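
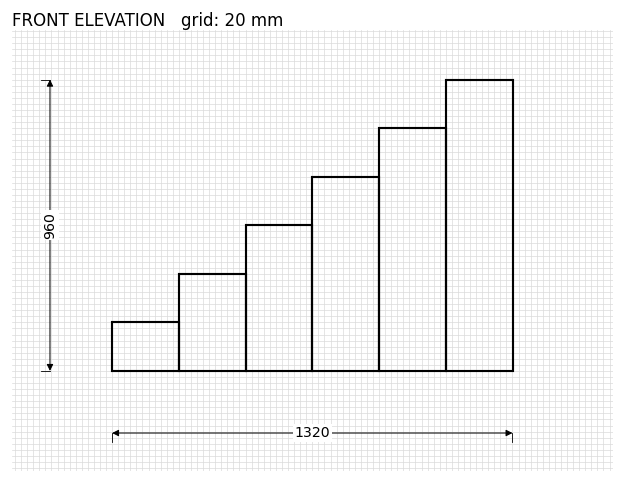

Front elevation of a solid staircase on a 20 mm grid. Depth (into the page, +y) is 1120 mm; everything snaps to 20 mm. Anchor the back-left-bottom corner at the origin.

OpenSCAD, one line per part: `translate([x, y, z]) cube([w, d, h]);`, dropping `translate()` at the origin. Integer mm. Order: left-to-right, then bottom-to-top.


cube([220, 1120, 160]);
translate([220, 0, 0]) cube([220, 1120, 320]);
translate([440, 0, 0]) cube([220, 1120, 480]);
translate([660, 0, 0]) cube([220, 1120, 640]);
translate([880, 0, 0]) cube([220, 1120, 800]);
translate([1100, 0, 0]) cube([220, 1120, 960]);


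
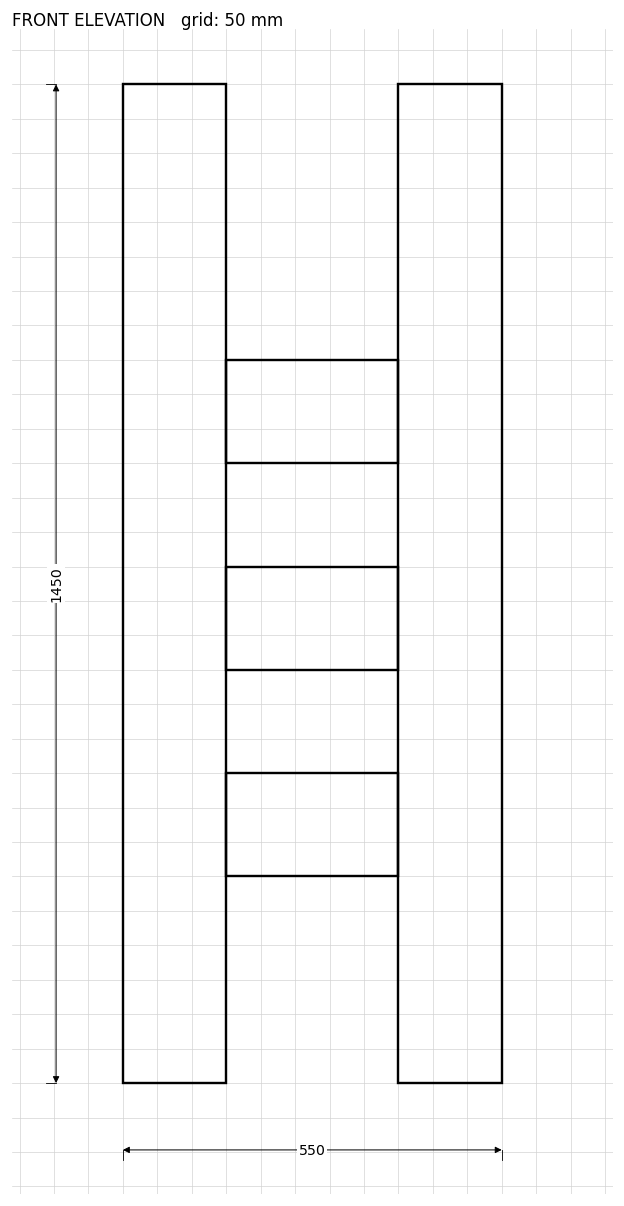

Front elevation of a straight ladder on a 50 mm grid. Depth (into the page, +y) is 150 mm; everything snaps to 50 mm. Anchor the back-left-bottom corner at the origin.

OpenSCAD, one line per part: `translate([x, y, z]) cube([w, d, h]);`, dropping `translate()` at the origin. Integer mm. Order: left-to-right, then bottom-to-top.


cube([150, 150, 1450]);
translate([150, 0, 300]) cube([250, 150, 150]);
translate([150, 0, 600]) cube([250, 150, 150]);
translate([150, 0, 900]) cube([250, 150, 150]);
translate([400, 0, 0]) cube([150, 150, 1450]);


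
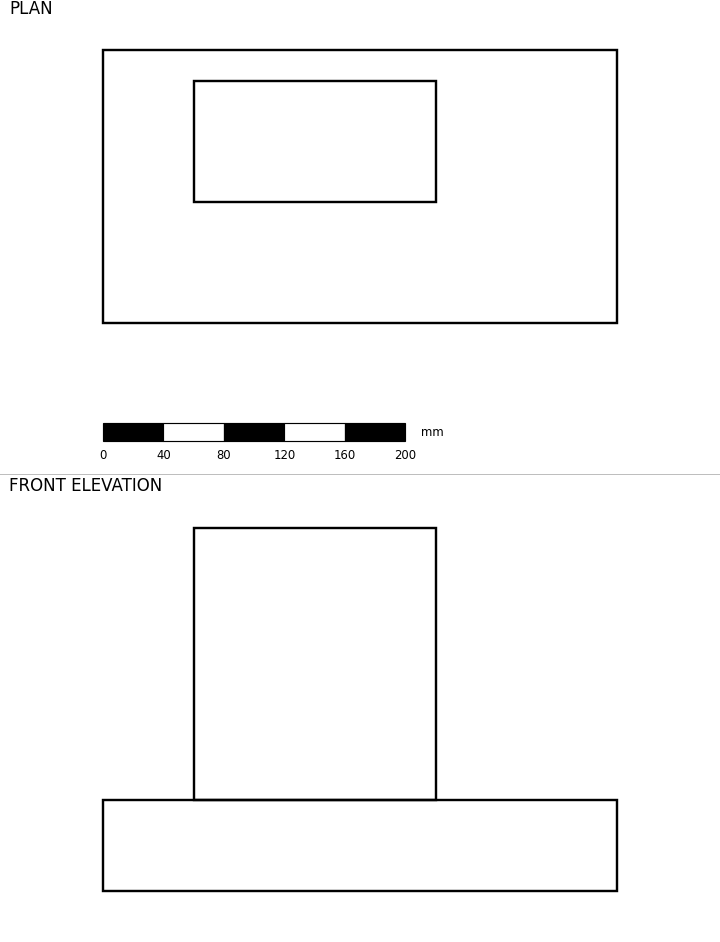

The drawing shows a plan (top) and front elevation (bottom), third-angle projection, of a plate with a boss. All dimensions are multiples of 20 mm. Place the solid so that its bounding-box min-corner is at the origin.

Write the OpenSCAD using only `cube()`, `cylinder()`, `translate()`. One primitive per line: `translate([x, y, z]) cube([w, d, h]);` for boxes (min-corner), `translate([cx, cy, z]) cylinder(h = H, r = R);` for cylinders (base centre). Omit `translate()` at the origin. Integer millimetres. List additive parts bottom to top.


cube([340, 180, 60]);
translate([60, 80, 60]) cube([160, 80, 180]);


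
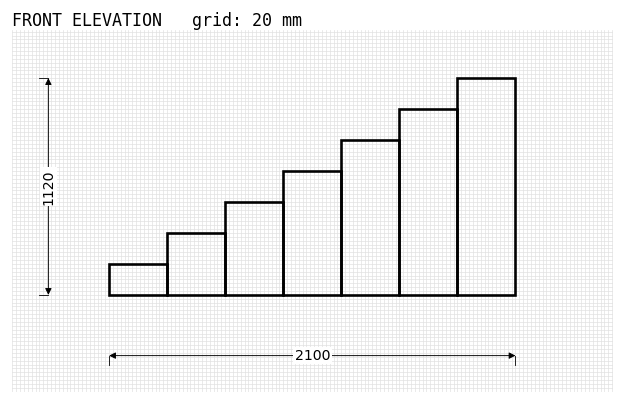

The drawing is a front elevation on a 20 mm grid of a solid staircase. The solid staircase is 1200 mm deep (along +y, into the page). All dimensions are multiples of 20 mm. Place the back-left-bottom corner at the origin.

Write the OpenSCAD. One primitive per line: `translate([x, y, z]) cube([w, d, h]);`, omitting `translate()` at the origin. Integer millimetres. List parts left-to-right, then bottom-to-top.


cube([300, 1200, 160]);
translate([300, 0, 0]) cube([300, 1200, 320]);
translate([600, 0, 0]) cube([300, 1200, 480]);
translate([900, 0, 0]) cube([300, 1200, 640]);
translate([1200, 0, 0]) cube([300, 1200, 800]);
translate([1500, 0, 0]) cube([300, 1200, 960]);
translate([1800, 0, 0]) cube([300, 1200, 1120]);


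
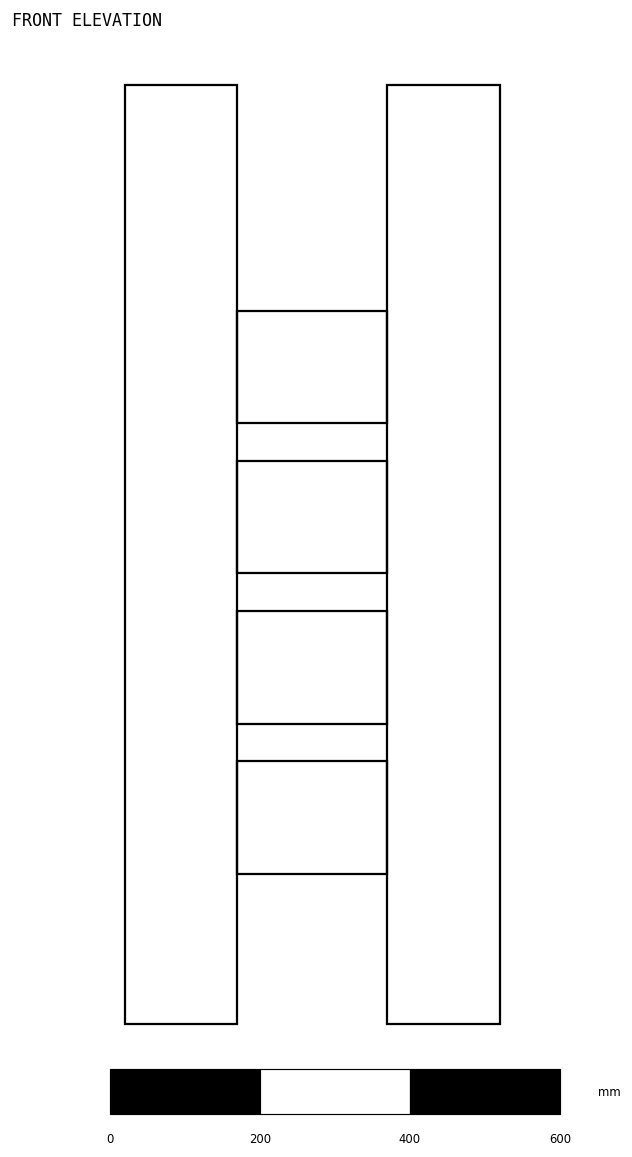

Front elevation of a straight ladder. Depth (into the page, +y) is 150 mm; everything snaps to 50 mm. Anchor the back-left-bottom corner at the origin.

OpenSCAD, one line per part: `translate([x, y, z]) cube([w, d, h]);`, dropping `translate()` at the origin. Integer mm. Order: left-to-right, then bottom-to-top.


cube([150, 150, 1250]);
translate([150, 0, 200]) cube([200, 150, 150]);
translate([150, 0, 400]) cube([200, 150, 150]);
translate([150, 0, 600]) cube([200, 150, 150]);
translate([150, 0, 800]) cube([200, 150, 150]);
translate([350, 0, 0]) cube([150, 150, 1250]);


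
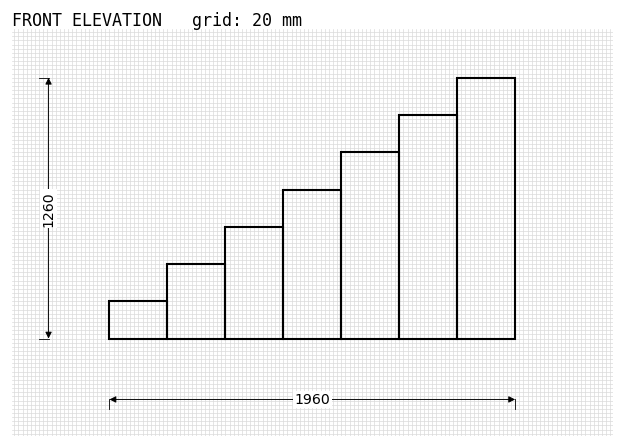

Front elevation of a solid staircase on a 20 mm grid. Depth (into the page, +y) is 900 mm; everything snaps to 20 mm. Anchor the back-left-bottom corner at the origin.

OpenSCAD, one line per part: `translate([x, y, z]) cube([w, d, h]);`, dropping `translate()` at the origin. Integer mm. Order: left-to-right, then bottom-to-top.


cube([280, 900, 180]);
translate([280, 0, 0]) cube([280, 900, 360]);
translate([560, 0, 0]) cube([280, 900, 540]);
translate([840, 0, 0]) cube([280, 900, 720]);
translate([1120, 0, 0]) cube([280, 900, 900]);
translate([1400, 0, 0]) cube([280, 900, 1080]);
translate([1680, 0, 0]) cube([280, 900, 1260]);


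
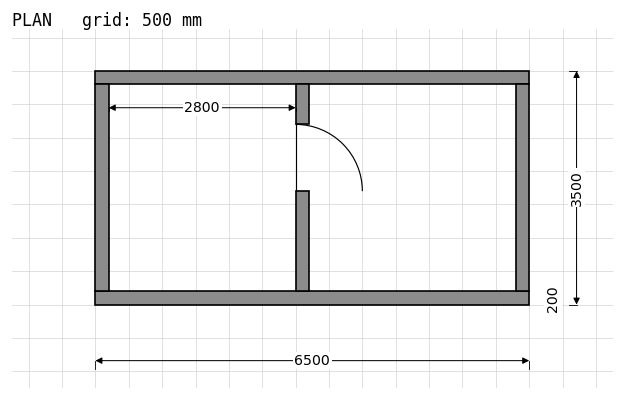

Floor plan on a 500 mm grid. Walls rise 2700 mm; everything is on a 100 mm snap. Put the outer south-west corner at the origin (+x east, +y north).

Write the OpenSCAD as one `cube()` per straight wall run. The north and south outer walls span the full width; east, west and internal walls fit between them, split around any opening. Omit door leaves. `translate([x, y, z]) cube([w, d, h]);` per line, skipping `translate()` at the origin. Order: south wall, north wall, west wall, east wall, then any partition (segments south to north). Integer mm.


cube([6500, 200, 2700]);
translate([0, 3300, 0]) cube([6500, 200, 2700]);
translate([0, 200, 0]) cube([200, 3100, 2700]);
translate([6300, 200, 0]) cube([200, 3100, 2700]);
translate([3000, 200, 0]) cube([200, 1500, 2700]);
translate([3000, 2700, 0]) cube([200, 600, 2700]);


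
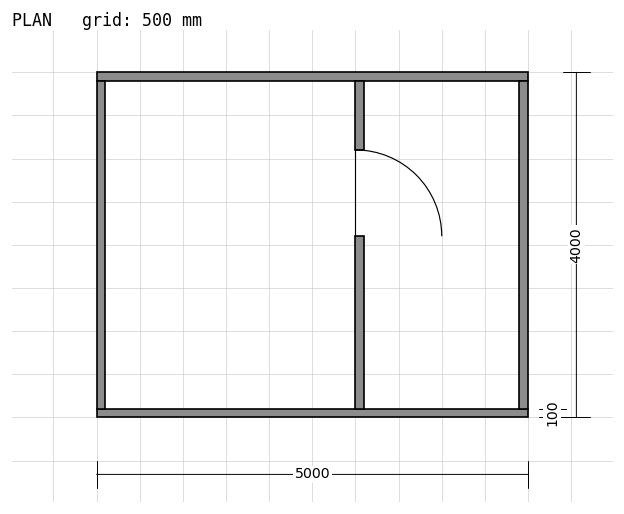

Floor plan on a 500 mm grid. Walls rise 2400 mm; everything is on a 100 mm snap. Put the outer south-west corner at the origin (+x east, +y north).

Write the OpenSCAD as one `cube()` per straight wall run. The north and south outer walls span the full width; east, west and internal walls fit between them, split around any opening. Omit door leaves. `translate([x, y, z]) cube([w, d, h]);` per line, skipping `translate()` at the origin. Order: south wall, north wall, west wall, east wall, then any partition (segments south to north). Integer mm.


cube([5000, 100, 2400]);
translate([0, 3900, 0]) cube([5000, 100, 2400]);
translate([0, 100, 0]) cube([100, 3800, 2400]);
translate([4900, 100, 0]) cube([100, 3800, 2400]);
translate([3000, 100, 0]) cube([100, 2000, 2400]);
translate([3000, 3100, 0]) cube([100, 800, 2400]);


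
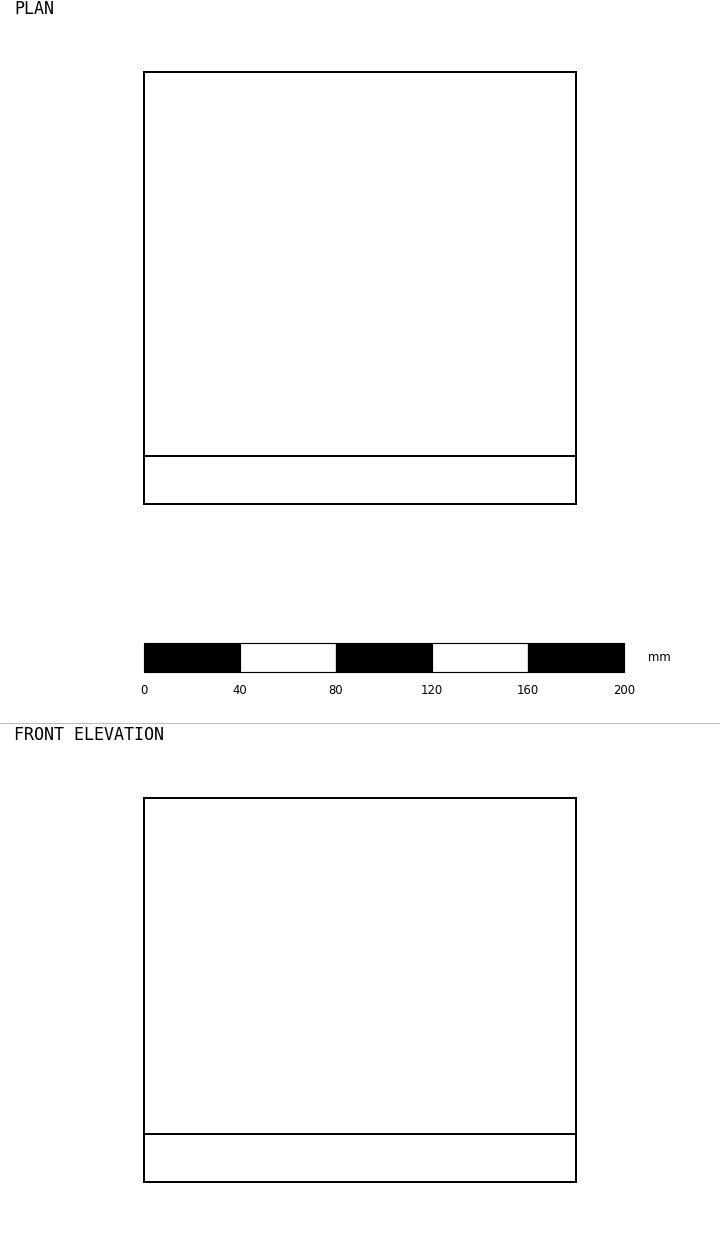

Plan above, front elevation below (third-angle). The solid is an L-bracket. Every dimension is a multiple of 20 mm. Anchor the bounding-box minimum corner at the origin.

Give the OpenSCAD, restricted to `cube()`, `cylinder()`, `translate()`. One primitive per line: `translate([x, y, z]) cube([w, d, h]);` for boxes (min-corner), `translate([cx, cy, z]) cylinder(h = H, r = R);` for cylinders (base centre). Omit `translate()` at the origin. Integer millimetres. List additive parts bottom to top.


cube([180, 180, 20]);
translate([0, 0, 20]) cube([180, 20, 140]);


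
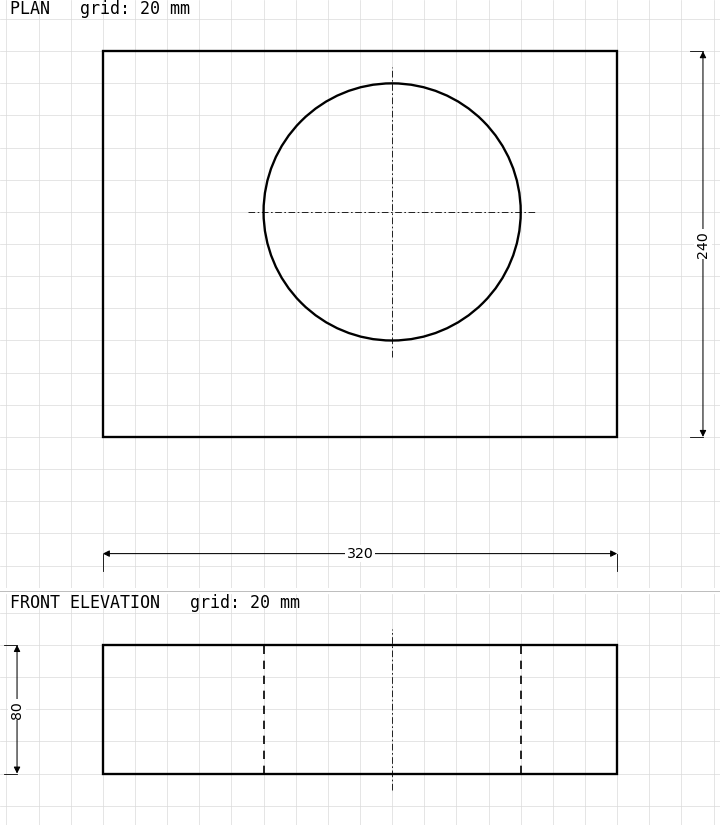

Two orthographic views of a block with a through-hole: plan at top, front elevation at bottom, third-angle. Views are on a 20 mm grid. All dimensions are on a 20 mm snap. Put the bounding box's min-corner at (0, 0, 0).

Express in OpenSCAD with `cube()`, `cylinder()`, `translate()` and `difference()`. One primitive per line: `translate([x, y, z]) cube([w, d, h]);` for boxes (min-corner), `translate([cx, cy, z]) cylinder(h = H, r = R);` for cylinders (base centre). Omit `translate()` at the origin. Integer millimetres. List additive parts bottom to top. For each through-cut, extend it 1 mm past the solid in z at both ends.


difference() {
  cube([320, 240, 80]);
  translate([180, 140, -1]) cylinder(h = 82, r = 80);
}


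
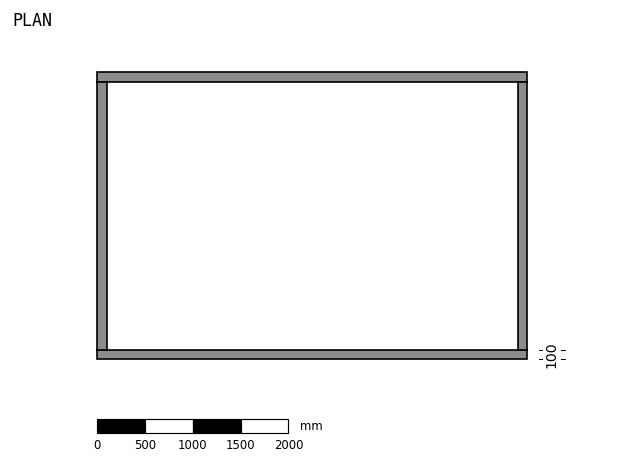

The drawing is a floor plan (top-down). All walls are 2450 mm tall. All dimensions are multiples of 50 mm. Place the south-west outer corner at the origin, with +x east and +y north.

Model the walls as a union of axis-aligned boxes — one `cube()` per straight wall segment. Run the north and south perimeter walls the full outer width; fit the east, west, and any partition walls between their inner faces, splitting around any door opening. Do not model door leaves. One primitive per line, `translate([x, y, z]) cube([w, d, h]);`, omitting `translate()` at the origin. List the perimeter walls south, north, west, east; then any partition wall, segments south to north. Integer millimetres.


cube([4500, 100, 2450]);
translate([0, 2900, 0]) cube([4500, 100, 2450]);
translate([0, 100, 0]) cube([100, 2800, 2450]);
translate([4400, 100, 0]) cube([100, 2800, 2450]);


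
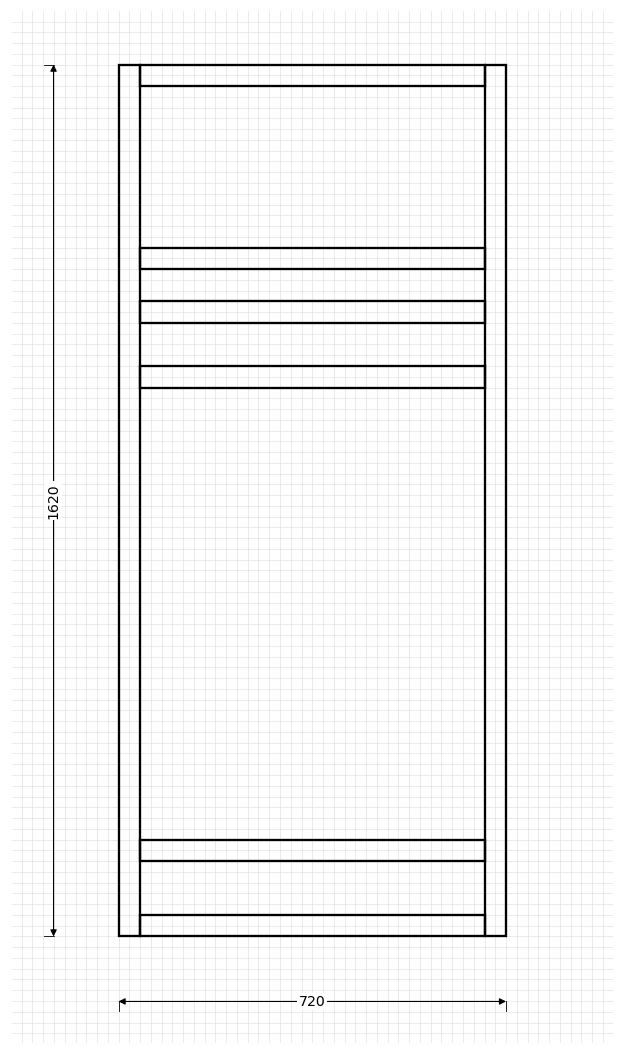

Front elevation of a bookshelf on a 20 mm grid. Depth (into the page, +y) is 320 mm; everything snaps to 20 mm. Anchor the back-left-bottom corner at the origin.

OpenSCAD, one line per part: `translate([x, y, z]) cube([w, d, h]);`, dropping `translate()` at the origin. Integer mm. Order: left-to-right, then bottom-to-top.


cube([40, 320, 1620]);
translate([40, 0, 0]) cube([640, 320, 40]);
translate([40, 0, 140]) cube([640, 320, 40]);
translate([40, 0, 1020]) cube([640, 320, 40]);
translate([40, 0, 1140]) cube([640, 320, 40]);
translate([40, 0, 1240]) cube([640, 320, 40]);
translate([40, 0, 1580]) cube([640, 320, 40]);
translate([680, 0, 0]) cube([40, 320, 1620]);


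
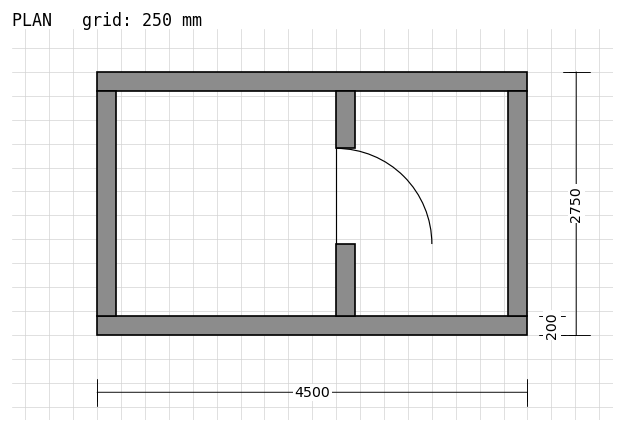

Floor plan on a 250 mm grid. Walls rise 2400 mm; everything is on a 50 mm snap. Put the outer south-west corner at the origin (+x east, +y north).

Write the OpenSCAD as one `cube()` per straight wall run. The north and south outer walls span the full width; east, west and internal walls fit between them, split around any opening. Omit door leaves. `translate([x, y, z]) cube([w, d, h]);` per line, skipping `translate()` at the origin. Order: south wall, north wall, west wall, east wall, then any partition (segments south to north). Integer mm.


cube([4500, 200, 2400]);
translate([0, 2550, 0]) cube([4500, 200, 2400]);
translate([0, 200, 0]) cube([200, 2350, 2400]);
translate([4300, 200, 0]) cube([200, 2350, 2400]);
translate([2500, 200, 0]) cube([200, 750, 2400]);
translate([2500, 1950, 0]) cube([200, 600, 2400]);


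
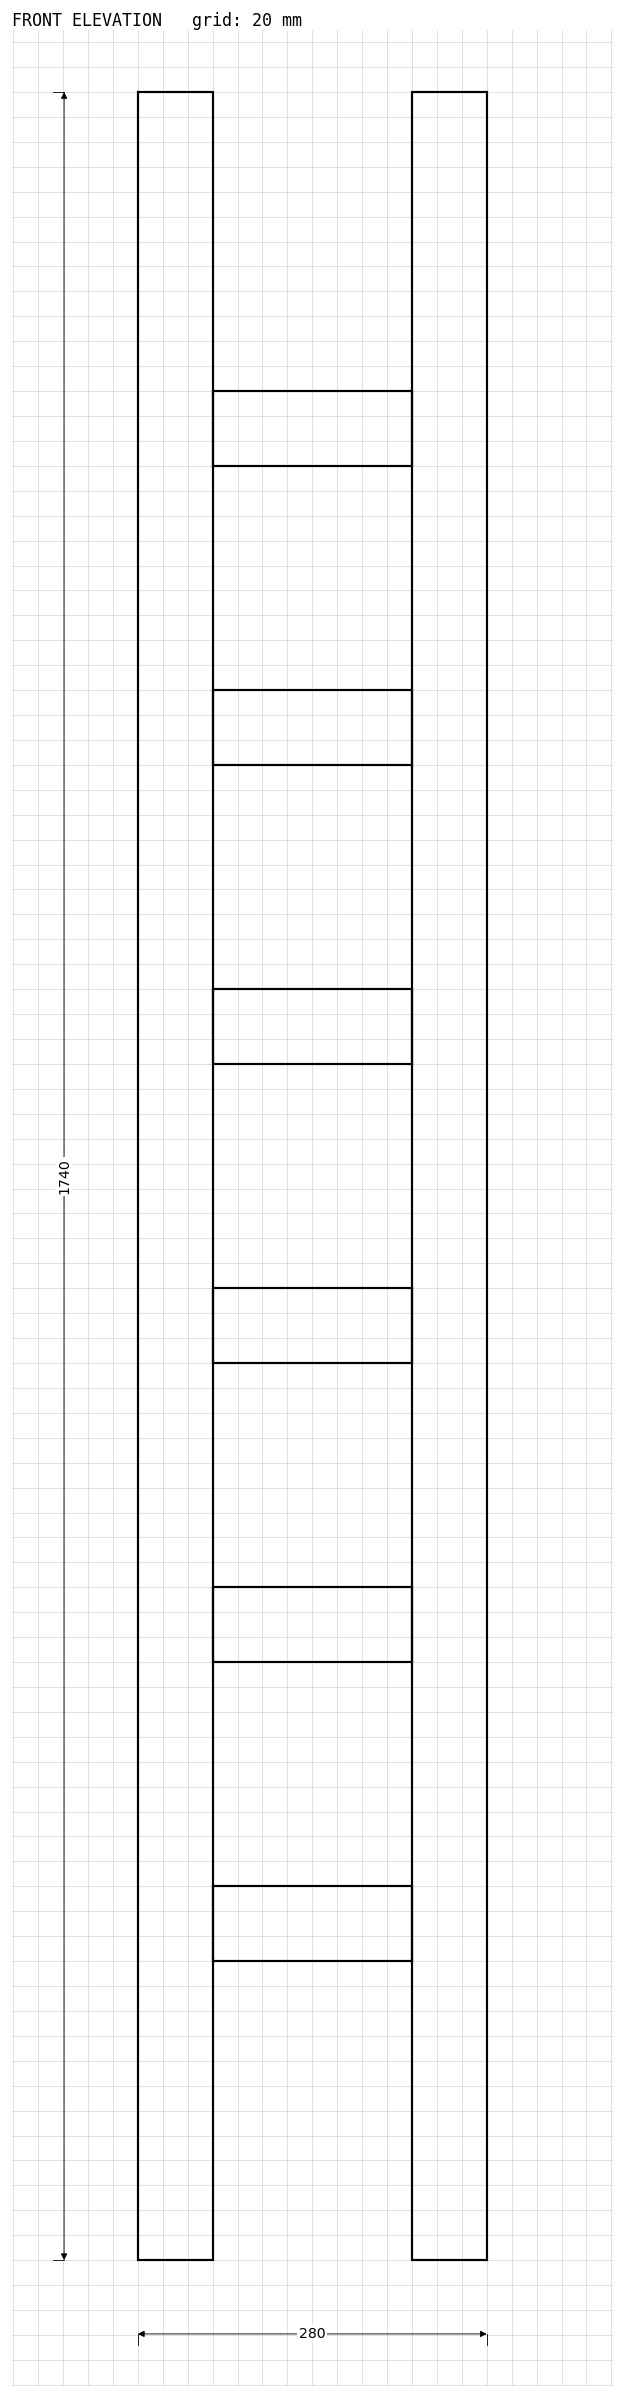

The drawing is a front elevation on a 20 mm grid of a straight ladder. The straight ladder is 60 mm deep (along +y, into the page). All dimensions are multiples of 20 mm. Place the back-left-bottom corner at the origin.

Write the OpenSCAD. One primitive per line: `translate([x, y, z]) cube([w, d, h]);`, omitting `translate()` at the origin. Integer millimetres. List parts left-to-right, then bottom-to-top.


cube([60, 60, 1740]);
translate([60, 0, 240]) cube([160, 60, 60]);
translate([60, 0, 480]) cube([160, 60, 60]);
translate([60, 0, 720]) cube([160, 60, 60]);
translate([60, 0, 960]) cube([160, 60, 60]);
translate([60, 0, 1200]) cube([160, 60, 60]);
translate([60, 0, 1440]) cube([160, 60, 60]);
translate([220, 0, 0]) cube([60, 60, 1740]);


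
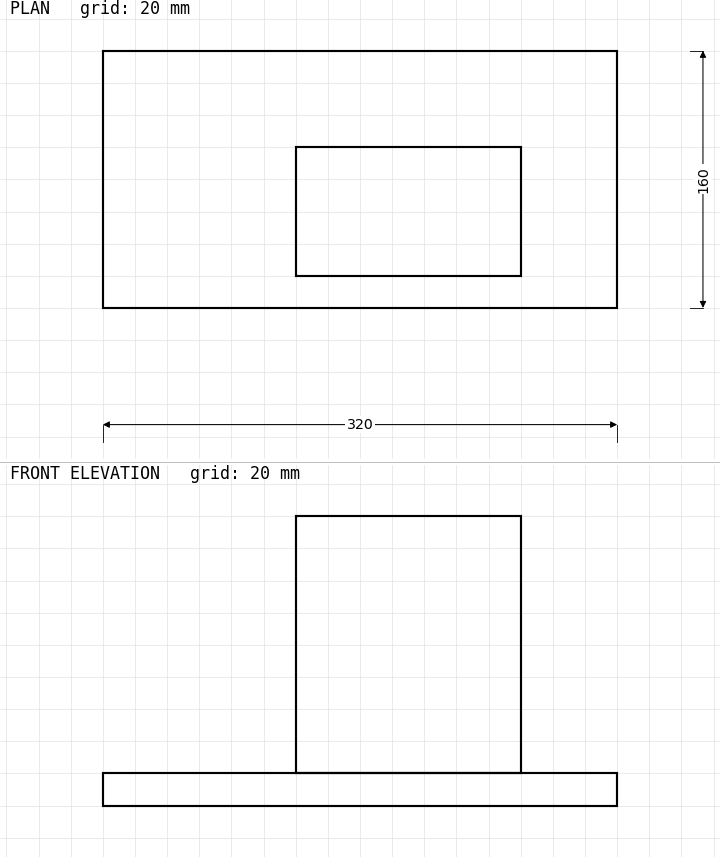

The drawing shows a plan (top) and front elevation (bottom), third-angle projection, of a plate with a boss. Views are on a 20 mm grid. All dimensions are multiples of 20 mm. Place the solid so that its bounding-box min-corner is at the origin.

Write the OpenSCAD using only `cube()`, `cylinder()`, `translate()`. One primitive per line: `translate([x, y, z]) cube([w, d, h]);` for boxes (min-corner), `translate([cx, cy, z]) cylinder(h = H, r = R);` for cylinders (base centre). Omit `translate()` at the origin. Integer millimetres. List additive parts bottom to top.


cube([320, 160, 20]);
translate([120, 20, 20]) cube([140, 80, 160]);


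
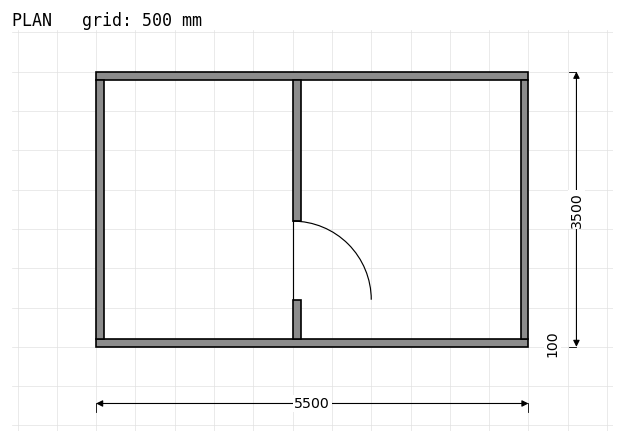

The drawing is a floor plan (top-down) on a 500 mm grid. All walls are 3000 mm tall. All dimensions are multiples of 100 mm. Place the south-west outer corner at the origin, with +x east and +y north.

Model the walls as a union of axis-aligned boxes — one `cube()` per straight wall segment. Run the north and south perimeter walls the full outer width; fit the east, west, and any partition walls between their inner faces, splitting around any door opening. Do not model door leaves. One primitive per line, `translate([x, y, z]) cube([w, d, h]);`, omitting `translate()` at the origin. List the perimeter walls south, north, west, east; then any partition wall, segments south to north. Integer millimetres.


cube([5500, 100, 3000]);
translate([0, 3400, 0]) cube([5500, 100, 3000]);
translate([0, 100, 0]) cube([100, 3300, 3000]);
translate([5400, 100, 0]) cube([100, 3300, 3000]);
translate([2500, 100, 0]) cube([100, 500, 3000]);
translate([2500, 1600, 0]) cube([100, 1800, 3000]);


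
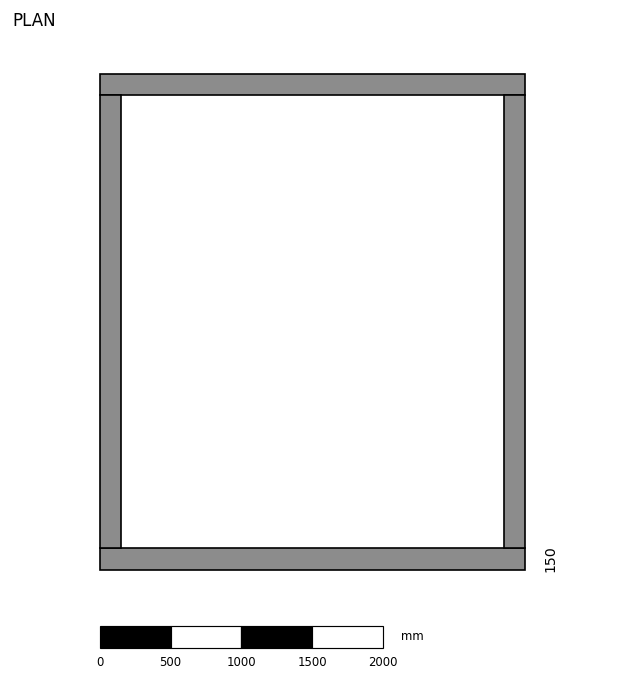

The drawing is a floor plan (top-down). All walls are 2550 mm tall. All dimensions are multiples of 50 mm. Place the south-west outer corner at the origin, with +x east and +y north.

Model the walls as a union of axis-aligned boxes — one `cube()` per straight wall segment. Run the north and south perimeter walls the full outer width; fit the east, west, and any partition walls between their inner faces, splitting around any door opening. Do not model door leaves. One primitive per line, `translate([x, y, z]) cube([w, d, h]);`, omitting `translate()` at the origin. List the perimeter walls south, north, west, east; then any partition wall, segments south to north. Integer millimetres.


cube([3000, 150, 2550]);
translate([0, 3350, 0]) cube([3000, 150, 2550]);
translate([0, 150, 0]) cube([150, 3200, 2550]);
translate([2850, 150, 0]) cube([150, 3200, 2550]);


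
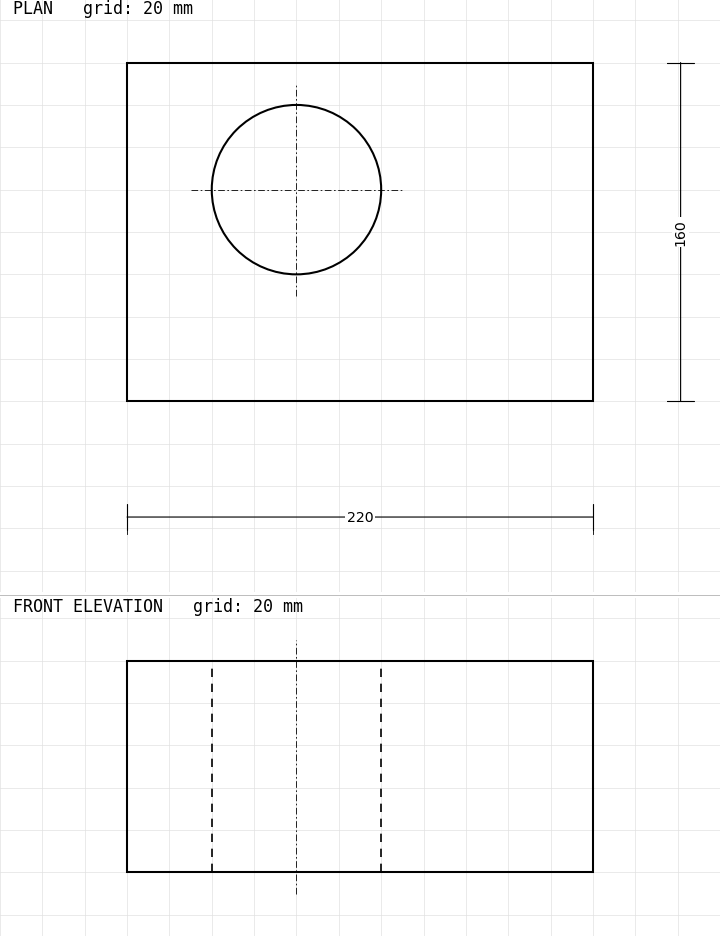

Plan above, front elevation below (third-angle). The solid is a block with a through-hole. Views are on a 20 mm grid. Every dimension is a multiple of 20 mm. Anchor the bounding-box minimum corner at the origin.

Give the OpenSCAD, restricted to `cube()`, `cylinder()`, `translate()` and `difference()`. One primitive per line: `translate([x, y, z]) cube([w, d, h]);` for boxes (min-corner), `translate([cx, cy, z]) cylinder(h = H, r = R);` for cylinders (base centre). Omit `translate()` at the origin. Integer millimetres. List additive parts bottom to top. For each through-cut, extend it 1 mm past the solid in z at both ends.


difference() {
  cube([220, 160, 100]);
  translate([80, 100, -1]) cylinder(h = 102, r = 40);
}


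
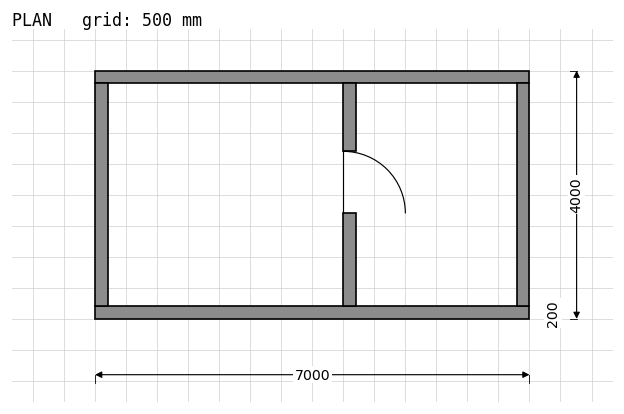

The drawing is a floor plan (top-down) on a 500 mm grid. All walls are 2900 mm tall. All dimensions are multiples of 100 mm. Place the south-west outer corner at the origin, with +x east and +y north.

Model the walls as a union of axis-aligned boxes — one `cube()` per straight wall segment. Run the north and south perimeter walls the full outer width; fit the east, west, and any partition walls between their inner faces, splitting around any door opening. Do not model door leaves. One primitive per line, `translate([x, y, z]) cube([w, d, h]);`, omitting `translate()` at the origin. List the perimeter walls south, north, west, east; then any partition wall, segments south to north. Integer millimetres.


cube([7000, 200, 2900]);
translate([0, 3800, 0]) cube([7000, 200, 2900]);
translate([0, 200, 0]) cube([200, 3600, 2900]);
translate([6800, 200, 0]) cube([200, 3600, 2900]);
translate([4000, 200, 0]) cube([200, 1500, 2900]);
translate([4000, 2700, 0]) cube([200, 1100, 2900]);


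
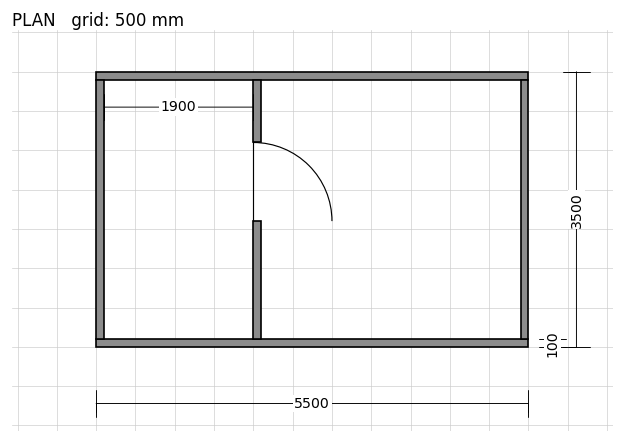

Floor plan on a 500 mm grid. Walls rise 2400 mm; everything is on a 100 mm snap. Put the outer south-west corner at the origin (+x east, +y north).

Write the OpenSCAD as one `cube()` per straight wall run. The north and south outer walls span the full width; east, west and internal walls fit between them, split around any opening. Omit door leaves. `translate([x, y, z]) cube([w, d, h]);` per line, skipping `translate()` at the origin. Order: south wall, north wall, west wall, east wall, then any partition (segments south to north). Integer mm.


cube([5500, 100, 2400]);
translate([0, 3400, 0]) cube([5500, 100, 2400]);
translate([0, 100, 0]) cube([100, 3300, 2400]);
translate([5400, 100, 0]) cube([100, 3300, 2400]);
translate([2000, 100, 0]) cube([100, 1500, 2400]);
translate([2000, 2600, 0]) cube([100, 800, 2400]);


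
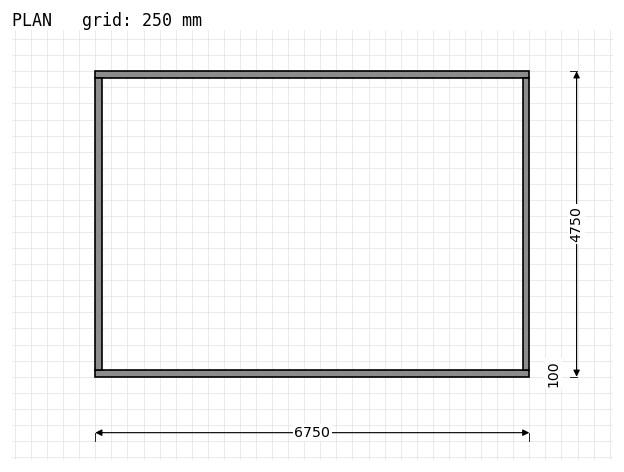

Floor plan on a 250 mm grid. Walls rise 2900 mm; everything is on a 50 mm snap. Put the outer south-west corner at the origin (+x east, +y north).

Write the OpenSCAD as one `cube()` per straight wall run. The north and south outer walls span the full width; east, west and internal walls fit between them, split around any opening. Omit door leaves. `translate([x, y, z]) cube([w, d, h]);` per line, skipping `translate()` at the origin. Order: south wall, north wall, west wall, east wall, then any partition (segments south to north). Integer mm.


cube([6750, 100, 2900]);
translate([0, 4650, 0]) cube([6750, 100, 2900]);
translate([0, 100, 0]) cube([100, 4550, 2900]);
translate([6650, 100, 0]) cube([100, 4550, 2900]);


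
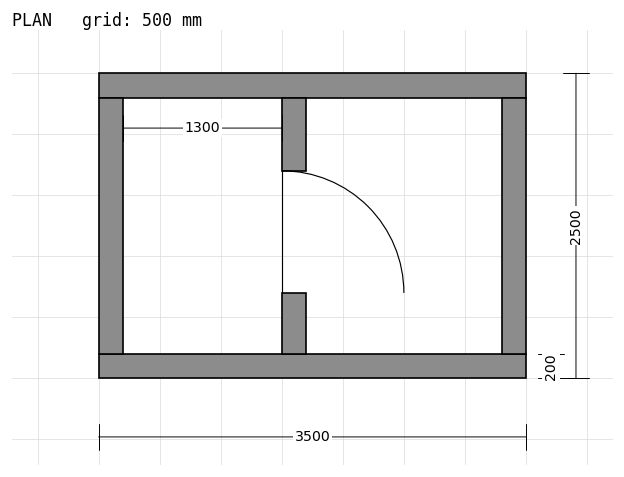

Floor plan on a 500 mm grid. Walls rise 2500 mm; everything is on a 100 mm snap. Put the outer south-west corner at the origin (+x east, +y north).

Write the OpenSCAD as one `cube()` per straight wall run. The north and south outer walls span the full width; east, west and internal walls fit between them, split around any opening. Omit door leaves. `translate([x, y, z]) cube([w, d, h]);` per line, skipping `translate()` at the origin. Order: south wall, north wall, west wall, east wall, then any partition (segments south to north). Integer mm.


cube([3500, 200, 2500]);
translate([0, 2300, 0]) cube([3500, 200, 2500]);
translate([0, 200, 0]) cube([200, 2100, 2500]);
translate([3300, 200, 0]) cube([200, 2100, 2500]);
translate([1500, 200, 0]) cube([200, 500, 2500]);
translate([1500, 1700, 0]) cube([200, 600, 2500]);


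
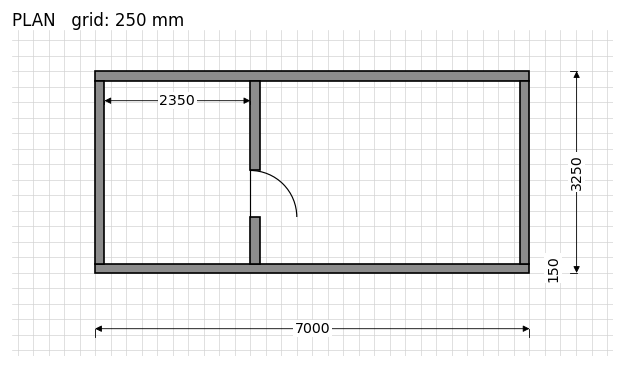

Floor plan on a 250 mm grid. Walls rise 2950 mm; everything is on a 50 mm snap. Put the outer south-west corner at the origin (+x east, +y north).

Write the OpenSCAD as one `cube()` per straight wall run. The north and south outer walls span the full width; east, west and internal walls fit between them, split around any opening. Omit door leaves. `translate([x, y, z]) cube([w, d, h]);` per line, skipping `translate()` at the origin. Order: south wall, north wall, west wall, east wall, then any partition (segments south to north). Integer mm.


cube([7000, 150, 2950]);
translate([0, 3100, 0]) cube([7000, 150, 2950]);
translate([0, 150, 0]) cube([150, 2950, 2950]);
translate([6850, 150, 0]) cube([150, 2950, 2950]);
translate([2500, 150, 0]) cube([150, 750, 2950]);
translate([2500, 1650, 0]) cube([150, 1450, 2950]);


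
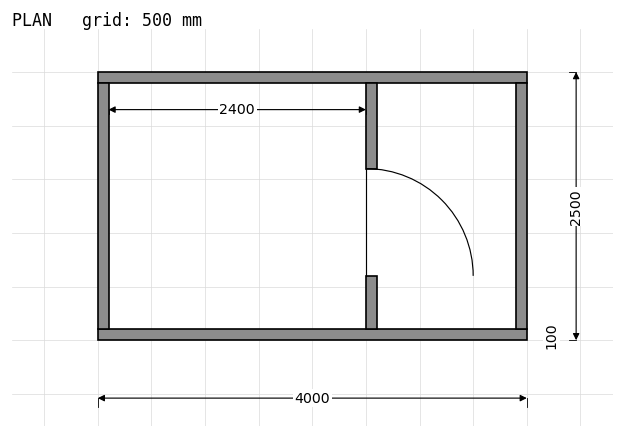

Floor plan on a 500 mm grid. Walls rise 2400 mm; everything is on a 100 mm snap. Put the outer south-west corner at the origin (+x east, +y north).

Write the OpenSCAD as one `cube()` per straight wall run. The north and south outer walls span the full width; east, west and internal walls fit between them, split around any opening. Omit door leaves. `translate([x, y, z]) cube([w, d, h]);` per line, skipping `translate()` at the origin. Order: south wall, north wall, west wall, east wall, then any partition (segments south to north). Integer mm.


cube([4000, 100, 2400]);
translate([0, 2400, 0]) cube([4000, 100, 2400]);
translate([0, 100, 0]) cube([100, 2300, 2400]);
translate([3900, 100, 0]) cube([100, 2300, 2400]);
translate([2500, 100, 0]) cube([100, 500, 2400]);
translate([2500, 1600, 0]) cube([100, 800, 2400]);


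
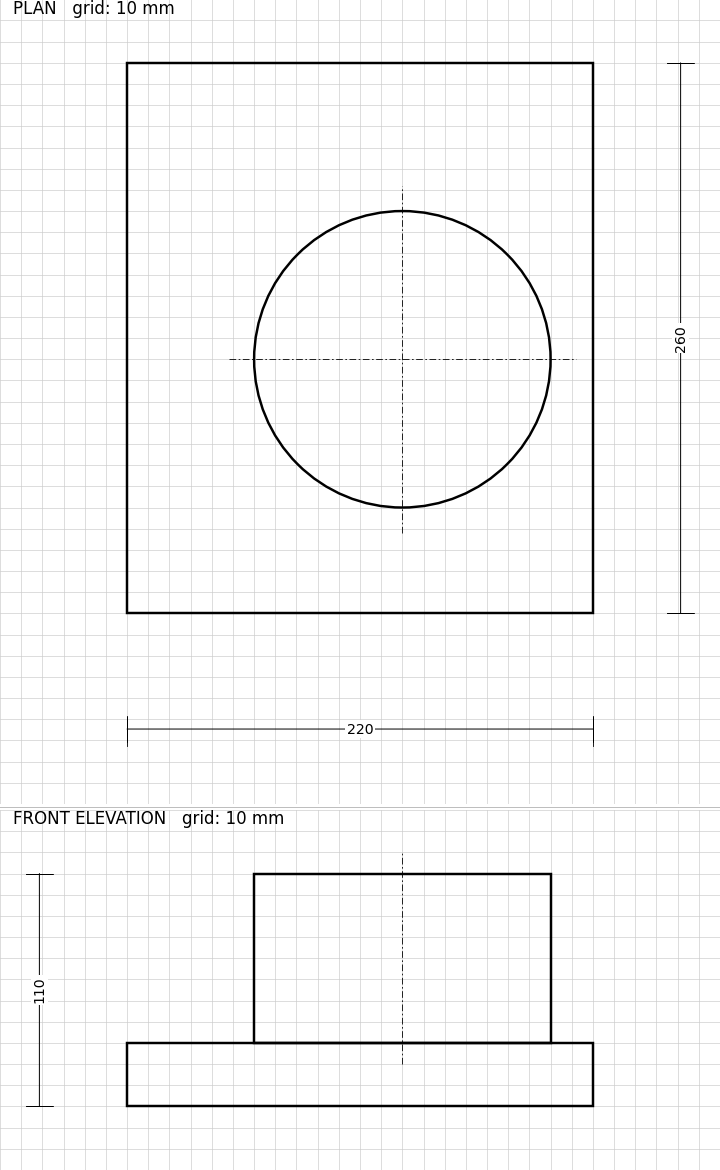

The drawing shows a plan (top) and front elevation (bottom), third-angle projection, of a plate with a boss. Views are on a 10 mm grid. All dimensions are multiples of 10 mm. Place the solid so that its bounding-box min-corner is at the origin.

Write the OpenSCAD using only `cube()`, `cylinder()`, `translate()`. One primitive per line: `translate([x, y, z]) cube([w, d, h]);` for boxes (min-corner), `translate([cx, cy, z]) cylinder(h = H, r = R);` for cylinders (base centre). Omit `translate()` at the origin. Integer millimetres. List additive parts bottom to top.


cube([220, 260, 30]);
translate([130, 120, 30]) cylinder(h = 80, r = 70);


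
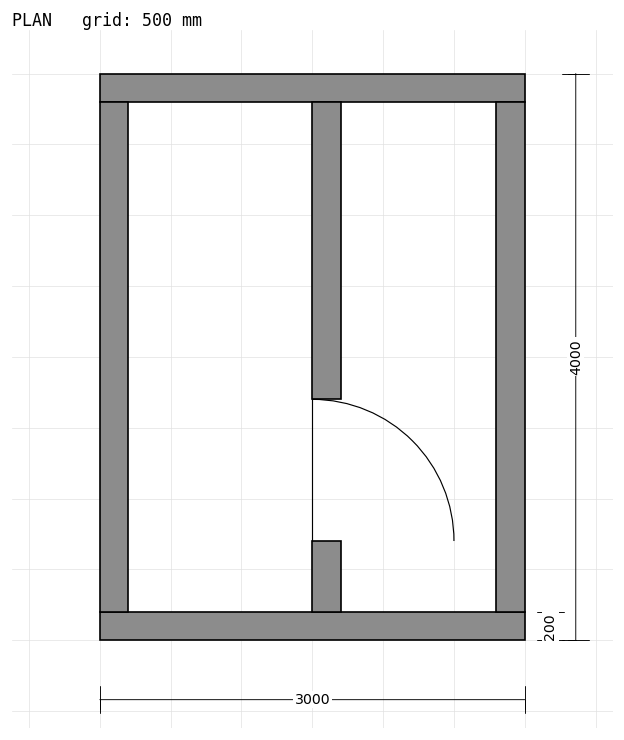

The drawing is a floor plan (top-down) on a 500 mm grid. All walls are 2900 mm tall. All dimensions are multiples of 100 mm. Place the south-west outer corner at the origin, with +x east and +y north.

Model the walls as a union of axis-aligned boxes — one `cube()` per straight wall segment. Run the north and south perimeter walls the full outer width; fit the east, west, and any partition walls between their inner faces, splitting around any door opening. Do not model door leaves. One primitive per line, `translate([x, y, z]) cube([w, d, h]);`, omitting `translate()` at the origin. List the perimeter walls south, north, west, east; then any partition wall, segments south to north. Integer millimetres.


cube([3000, 200, 2900]);
translate([0, 3800, 0]) cube([3000, 200, 2900]);
translate([0, 200, 0]) cube([200, 3600, 2900]);
translate([2800, 200, 0]) cube([200, 3600, 2900]);
translate([1500, 200, 0]) cube([200, 500, 2900]);
translate([1500, 1700, 0]) cube([200, 2100, 2900]);


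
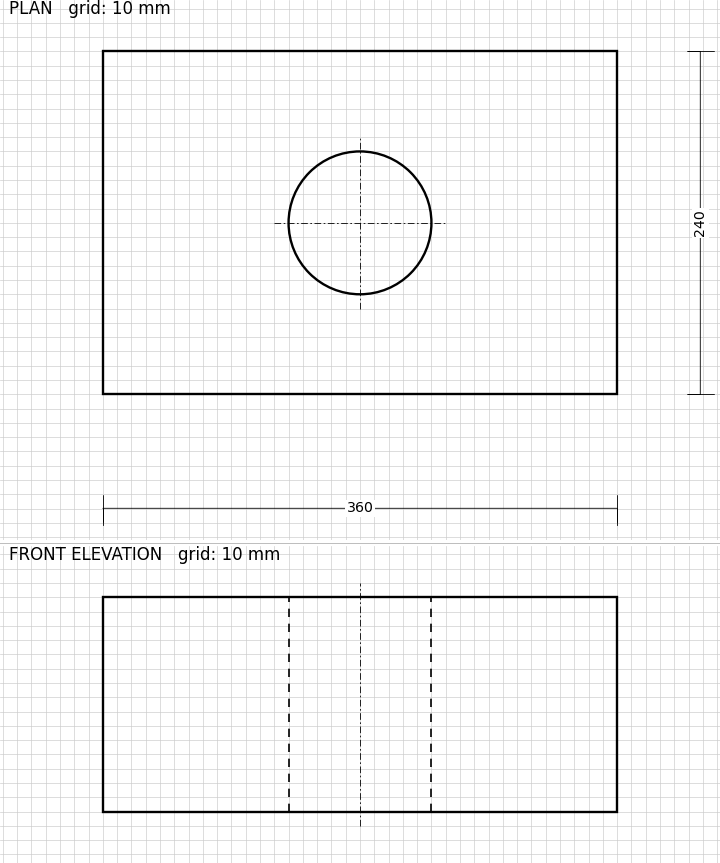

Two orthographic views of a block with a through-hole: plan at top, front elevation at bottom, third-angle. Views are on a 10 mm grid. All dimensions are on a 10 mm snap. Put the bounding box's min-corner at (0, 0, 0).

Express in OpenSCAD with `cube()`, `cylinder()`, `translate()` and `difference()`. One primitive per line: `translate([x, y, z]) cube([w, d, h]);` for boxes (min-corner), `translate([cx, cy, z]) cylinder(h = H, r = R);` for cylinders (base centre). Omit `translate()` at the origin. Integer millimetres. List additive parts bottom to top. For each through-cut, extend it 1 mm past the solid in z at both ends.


difference() {
  cube([360, 240, 150]);
  translate([180, 120, -1]) cylinder(h = 152, r = 50);
}


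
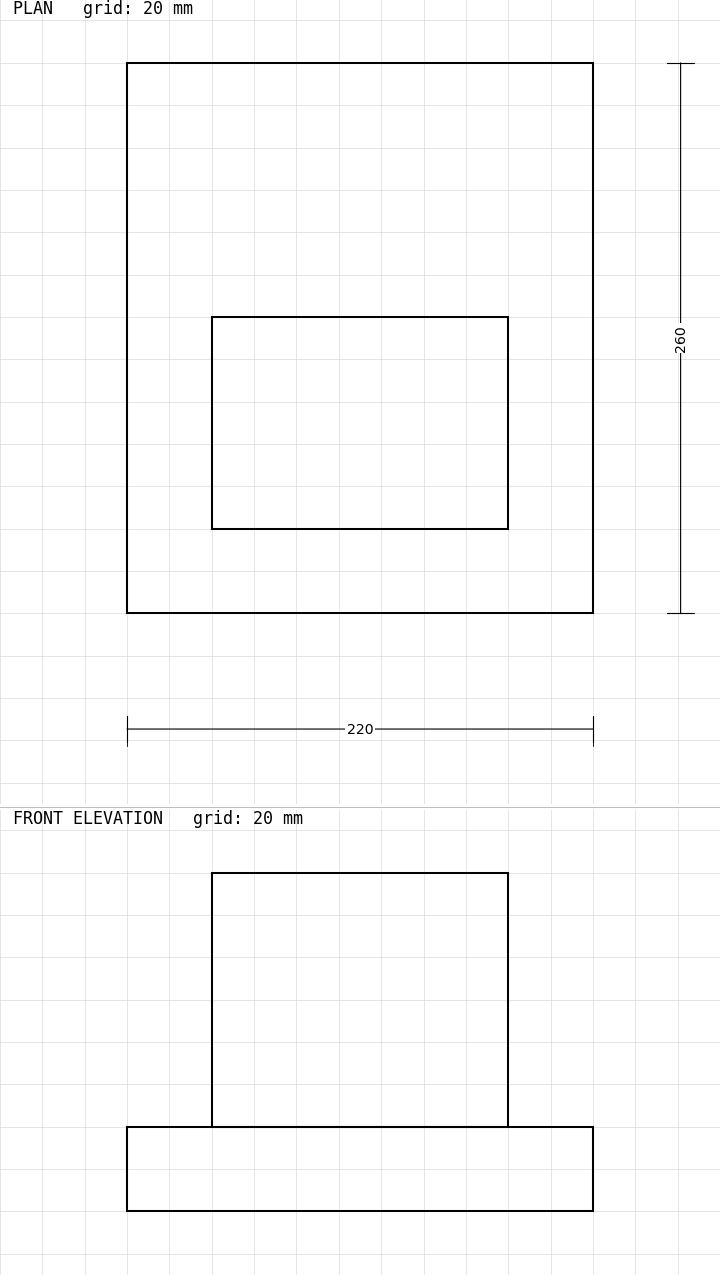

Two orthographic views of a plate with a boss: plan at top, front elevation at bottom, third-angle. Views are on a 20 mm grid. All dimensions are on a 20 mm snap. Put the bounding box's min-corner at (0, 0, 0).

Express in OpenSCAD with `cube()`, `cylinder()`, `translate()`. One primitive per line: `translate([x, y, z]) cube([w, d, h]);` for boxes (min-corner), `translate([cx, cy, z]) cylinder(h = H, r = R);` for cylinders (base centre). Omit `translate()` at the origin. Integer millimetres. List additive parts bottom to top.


cube([220, 260, 40]);
translate([40, 40, 40]) cube([140, 100, 120]);


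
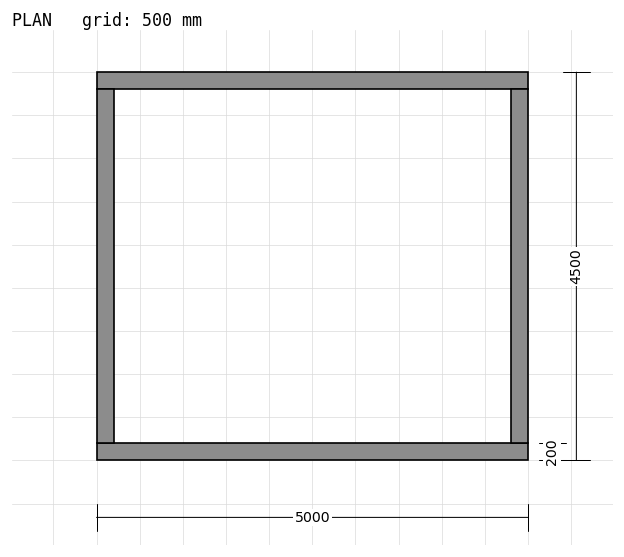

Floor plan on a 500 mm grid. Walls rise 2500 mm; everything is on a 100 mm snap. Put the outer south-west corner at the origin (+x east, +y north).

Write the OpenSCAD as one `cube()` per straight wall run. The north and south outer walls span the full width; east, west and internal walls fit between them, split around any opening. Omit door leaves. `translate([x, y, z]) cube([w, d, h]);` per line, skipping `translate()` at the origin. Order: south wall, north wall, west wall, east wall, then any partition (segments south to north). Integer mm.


cube([5000, 200, 2500]);
translate([0, 4300, 0]) cube([5000, 200, 2500]);
translate([0, 200, 0]) cube([200, 4100, 2500]);
translate([4800, 200, 0]) cube([200, 4100, 2500]);


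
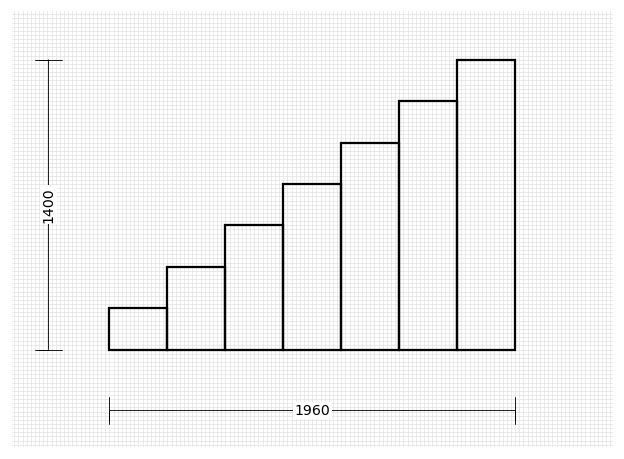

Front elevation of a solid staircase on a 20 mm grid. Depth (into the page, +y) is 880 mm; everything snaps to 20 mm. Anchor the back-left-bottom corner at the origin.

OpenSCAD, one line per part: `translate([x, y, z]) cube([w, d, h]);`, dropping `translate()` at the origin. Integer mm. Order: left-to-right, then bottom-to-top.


cube([280, 880, 200]);
translate([280, 0, 0]) cube([280, 880, 400]);
translate([560, 0, 0]) cube([280, 880, 600]);
translate([840, 0, 0]) cube([280, 880, 800]);
translate([1120, 0, 0]) cube([280, 880, 1000]);
translate([1400, 0, 0]) cube([280, 880, 1200]);
translate([1680, 0, 0]) cube([280, 880, 1400]);


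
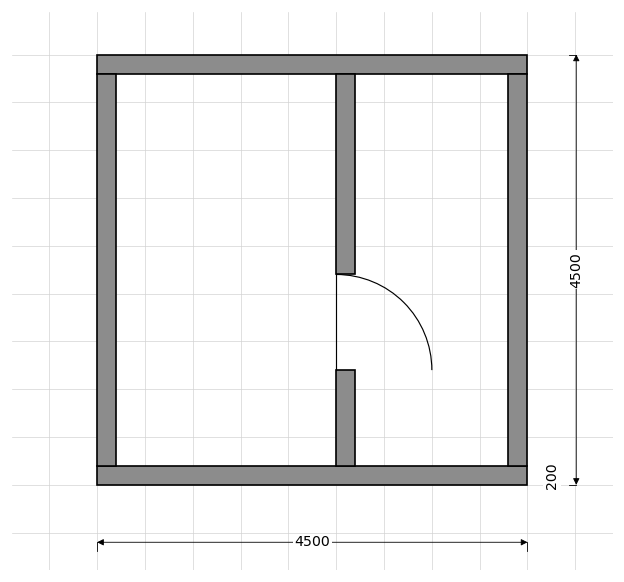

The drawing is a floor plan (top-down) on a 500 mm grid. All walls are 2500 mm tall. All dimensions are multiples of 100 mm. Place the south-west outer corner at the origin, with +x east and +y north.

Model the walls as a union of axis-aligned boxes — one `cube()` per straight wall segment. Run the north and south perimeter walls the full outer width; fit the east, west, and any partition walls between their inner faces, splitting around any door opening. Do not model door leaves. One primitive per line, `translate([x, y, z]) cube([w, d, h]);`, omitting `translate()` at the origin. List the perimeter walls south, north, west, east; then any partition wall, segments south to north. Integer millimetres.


cube([4500, 200, 2500]);
translate([0, 4300, 0]) cube([4500, 200, 2500]);
translate([0, 200, 0]) cube([200, 4100, 2500]);
translate([4300, 200, 0]) cube([200, 4100, 2500]);
translate([2500, 200, 0]) cube([200, 1000, 2500]);
translate([2500, 2200, 0]) cube([200, 2100, 2500]);


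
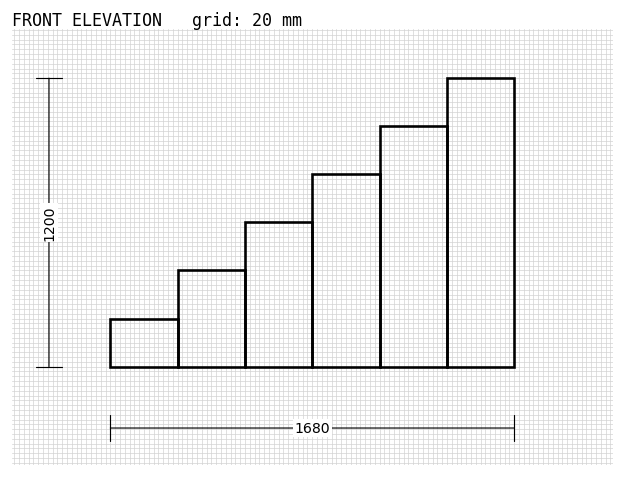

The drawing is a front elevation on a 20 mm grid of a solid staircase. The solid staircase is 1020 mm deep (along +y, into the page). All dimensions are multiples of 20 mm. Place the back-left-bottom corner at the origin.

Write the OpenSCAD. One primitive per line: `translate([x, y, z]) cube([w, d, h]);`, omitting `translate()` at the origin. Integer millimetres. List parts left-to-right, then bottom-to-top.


cube([280, 1020, 200]);
translate([280, 0, 0]) cube([280, 1020, 400]);
translate([560, 0, 0]) cube([280, 1020, 600]);
translate([840, 0, 0]) cube([280, 1020, 800]);
translate([1120, 0, 0]) cube([280, 1020, 1000]);
translate([1400, 0, 0]) cube([280, 1020, 1200]);


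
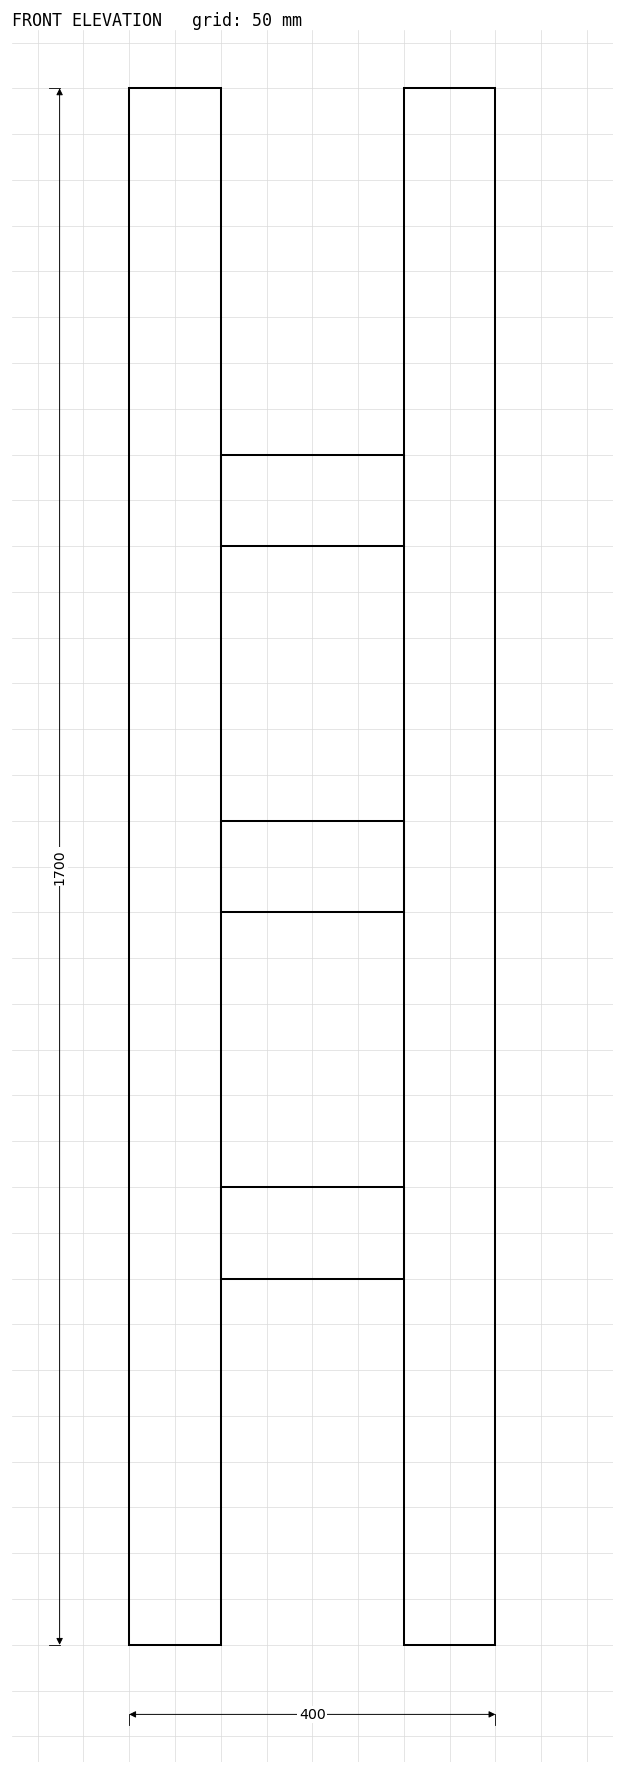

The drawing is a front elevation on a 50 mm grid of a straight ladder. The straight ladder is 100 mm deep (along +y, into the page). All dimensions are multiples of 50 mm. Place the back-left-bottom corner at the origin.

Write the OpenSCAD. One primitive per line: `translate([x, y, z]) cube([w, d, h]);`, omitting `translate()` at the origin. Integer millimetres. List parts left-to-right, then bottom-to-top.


cube([100, 100, 1700]);
translate([100, 0, 400]) cube([200, 100, 100]);
translate([100, 0, 800]) cube([200, 100, 100]);
translate([100, 0, 1200]) cube([200, 100, 100]);
translate([300, 0, 0]) cube([100, 100, 1700]);


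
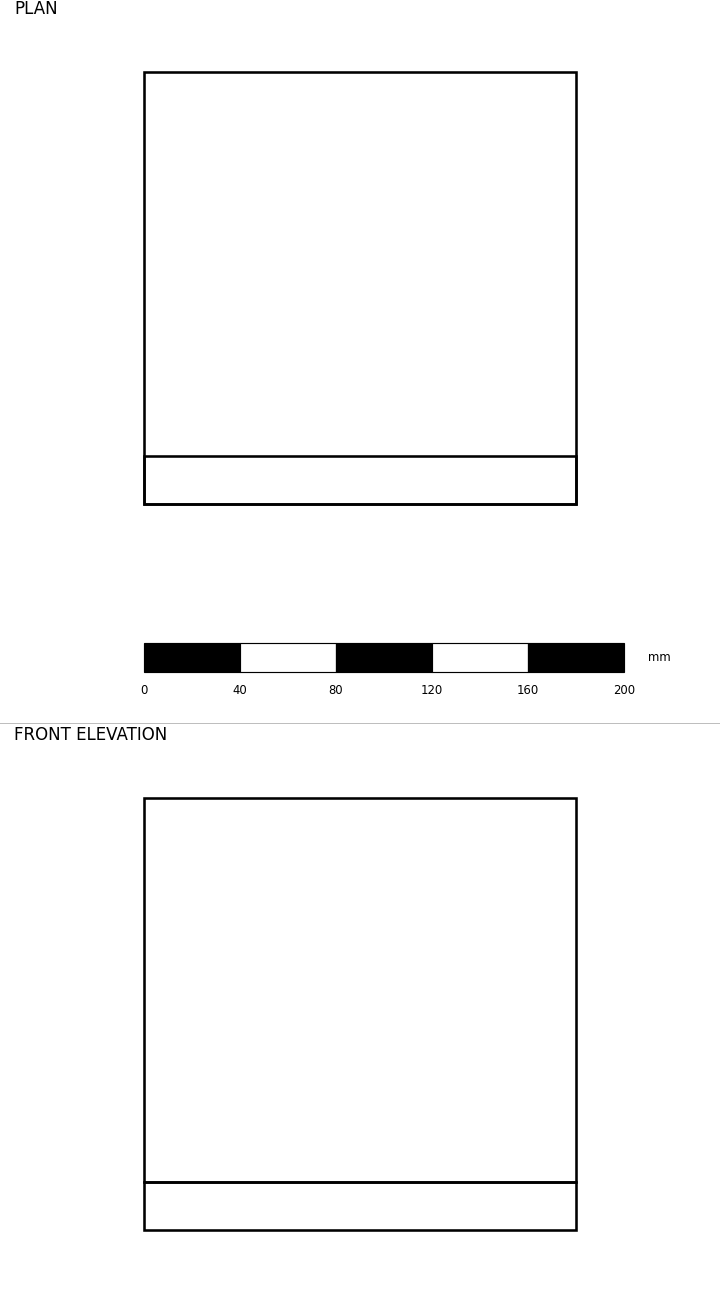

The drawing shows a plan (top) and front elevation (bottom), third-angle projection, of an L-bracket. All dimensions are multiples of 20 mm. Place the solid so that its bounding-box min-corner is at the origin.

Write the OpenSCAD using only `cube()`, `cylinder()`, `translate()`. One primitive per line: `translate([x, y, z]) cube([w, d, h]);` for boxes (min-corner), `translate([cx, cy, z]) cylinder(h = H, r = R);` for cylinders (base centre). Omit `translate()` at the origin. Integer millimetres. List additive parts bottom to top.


cube([180, 180, 20]);
translate([0, 0, 20]) cube([180, 20, 160]);


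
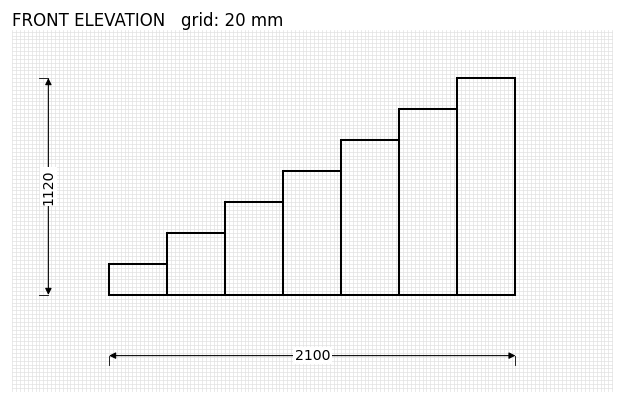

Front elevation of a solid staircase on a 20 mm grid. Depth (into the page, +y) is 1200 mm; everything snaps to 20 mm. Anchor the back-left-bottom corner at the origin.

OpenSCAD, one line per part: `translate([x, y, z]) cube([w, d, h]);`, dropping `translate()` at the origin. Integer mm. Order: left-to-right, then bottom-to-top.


cube([300, 1200, 160]);
translate([300, 0, 0]) cube([300, 1200, 320]);
translate([600, 0, 0]) cube([300, 1200, 480]);
translate([900, 0, 0]) cube([300, 1200, 640]);
translate([1200, 0, 0]) cube([300, 1200, 800]);
translate([1500, 0, 0]) cube([300, 1200, 960]);
translate([1800, 0, 0]) cube([300, 1200, 1120]);


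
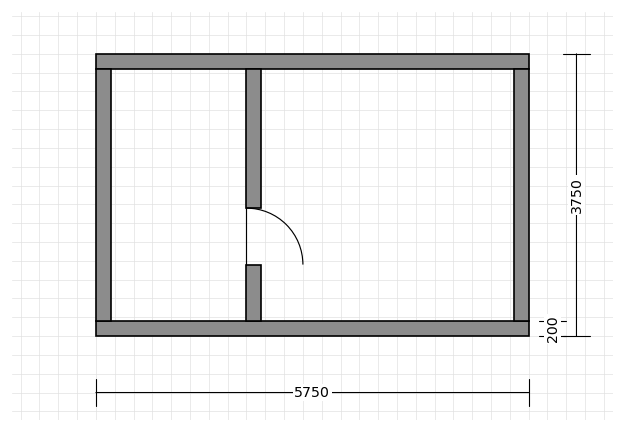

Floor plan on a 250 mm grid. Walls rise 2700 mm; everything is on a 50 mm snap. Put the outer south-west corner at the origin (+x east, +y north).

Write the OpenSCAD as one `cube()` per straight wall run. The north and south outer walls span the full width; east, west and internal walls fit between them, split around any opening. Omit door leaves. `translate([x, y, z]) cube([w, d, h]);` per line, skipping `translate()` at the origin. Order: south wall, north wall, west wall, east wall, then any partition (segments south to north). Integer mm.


cube([5750, 200, 2700]);
translate([0, 3550, 0]) cube([5750, 200, 2700]);
translate([0, 200, 0]) cube([200, 3350, 2700]);
translate([5550, 200, 0]) cube([200, 3350, 2700]);
translate([2000, 200, 0]) cube([200, 750, 2700]);
translate([2000, 1700, 0]) cube([200, 1850, 2700]);


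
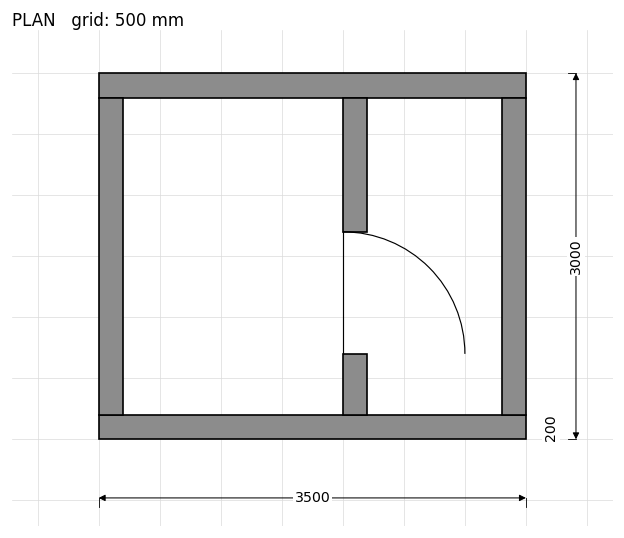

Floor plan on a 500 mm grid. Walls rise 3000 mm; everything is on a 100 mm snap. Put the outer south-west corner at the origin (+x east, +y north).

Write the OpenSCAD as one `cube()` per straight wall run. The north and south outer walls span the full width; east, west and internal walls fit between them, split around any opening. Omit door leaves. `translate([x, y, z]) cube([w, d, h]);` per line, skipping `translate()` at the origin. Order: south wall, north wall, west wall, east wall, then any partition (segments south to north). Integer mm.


cube([3500, 200, 3000]);
translate([0, 2800, 0]) cube([3500, 200, 3000]);
translate([0, 200, 0]) cube([200, 2600, 3000]);
translate([3300, 200, 0]) cube([200, 2600, 3000]);
translate([2000, 200, 0]) cube([200, 500, 3000]);
translate([2000, 1700, 0]) cube([200, 1100, 3000]);


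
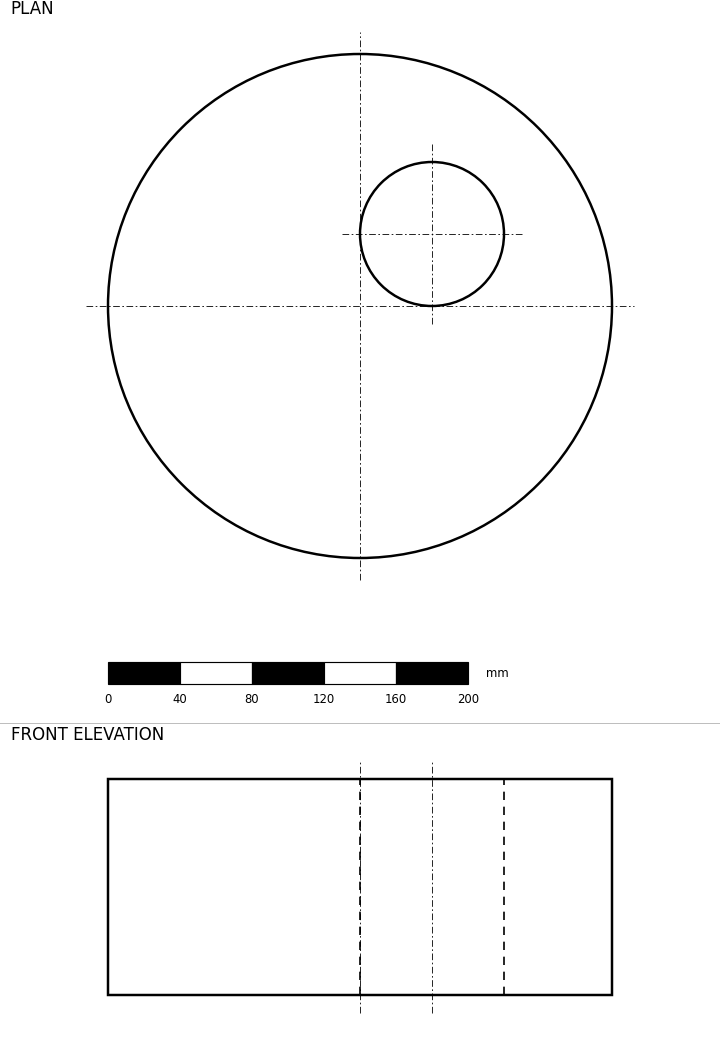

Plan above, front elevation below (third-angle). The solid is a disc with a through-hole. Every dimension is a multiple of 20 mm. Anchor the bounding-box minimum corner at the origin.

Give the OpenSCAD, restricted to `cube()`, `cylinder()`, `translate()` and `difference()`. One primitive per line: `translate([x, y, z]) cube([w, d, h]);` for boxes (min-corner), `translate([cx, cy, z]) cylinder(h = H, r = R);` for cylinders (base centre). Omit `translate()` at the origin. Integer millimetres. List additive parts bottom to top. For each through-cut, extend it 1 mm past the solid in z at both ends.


difference() {
  translate([140, 140, 0]) cylinder(h = 120, r = 140);
  translate([180, 180, -1]) cylinder(h = 122, r = 40);
}


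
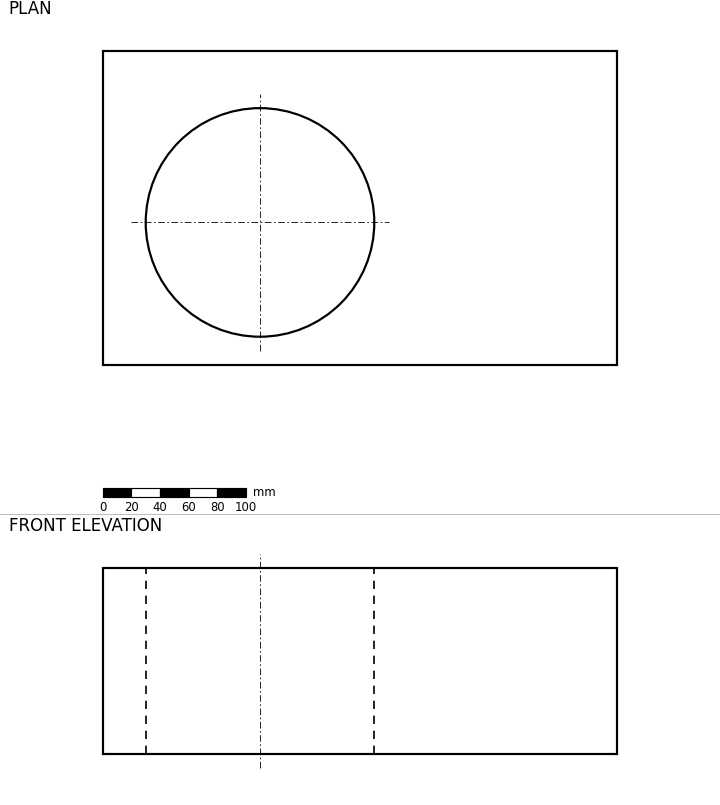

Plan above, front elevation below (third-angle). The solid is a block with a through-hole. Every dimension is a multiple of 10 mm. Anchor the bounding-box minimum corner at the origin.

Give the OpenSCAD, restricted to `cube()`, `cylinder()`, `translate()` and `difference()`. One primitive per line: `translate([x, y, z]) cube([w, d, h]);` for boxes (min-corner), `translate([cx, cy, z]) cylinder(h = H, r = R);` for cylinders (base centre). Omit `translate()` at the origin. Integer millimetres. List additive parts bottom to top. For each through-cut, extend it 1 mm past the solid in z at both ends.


difference() {
  cube([360, 220, 130]);
  translate([110, 100, -1]) cylinder(h = 132, r = 80);
}


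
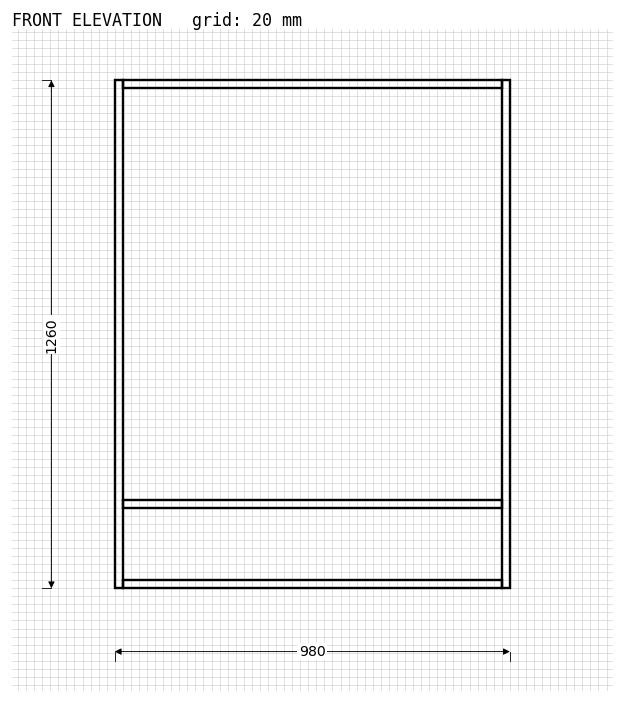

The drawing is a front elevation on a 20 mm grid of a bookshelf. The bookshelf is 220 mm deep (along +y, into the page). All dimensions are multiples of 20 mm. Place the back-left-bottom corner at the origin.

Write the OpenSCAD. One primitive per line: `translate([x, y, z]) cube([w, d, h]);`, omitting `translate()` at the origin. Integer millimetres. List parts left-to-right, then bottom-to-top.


cube([20, 220, 1260]);
translate([20, 0, 0]) cube([940, 220, 20]);
translate([20, 0, 200]) cube([940, 220, 20]);
translate([20, 0, 1240]) cube([940, 220, 20]);
translate([960, 0, 0]) cube([20, 220, 1260]);
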